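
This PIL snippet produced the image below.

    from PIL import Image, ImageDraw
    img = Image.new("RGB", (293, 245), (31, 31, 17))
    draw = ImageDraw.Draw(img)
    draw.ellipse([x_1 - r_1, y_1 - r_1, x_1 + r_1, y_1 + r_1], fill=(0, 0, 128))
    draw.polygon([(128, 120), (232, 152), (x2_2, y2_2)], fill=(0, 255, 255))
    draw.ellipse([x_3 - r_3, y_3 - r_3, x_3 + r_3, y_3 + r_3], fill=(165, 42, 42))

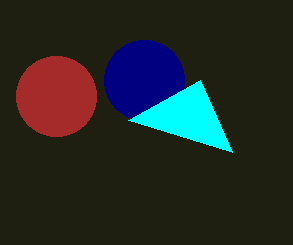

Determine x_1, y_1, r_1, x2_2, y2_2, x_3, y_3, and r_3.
x_1 = 144
y_1 = 80
r_1 = 40
x2_2 = 200
y2_2 = 80
x_3 = 56
y_3 = 96
r_3 = 40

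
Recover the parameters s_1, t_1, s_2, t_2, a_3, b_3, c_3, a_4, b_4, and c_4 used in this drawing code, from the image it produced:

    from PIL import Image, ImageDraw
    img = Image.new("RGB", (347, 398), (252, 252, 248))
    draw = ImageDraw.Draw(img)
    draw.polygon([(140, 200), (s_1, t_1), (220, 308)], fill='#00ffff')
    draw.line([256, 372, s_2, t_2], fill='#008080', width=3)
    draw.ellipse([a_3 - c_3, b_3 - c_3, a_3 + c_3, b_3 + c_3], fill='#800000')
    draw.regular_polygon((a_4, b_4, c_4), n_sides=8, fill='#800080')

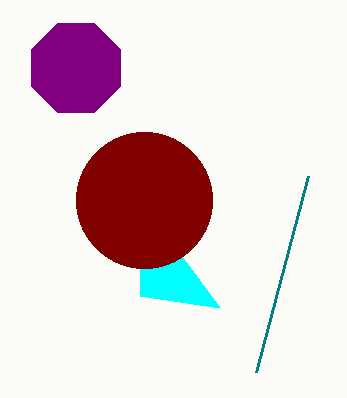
s_1 = 140, t_1 = 296, s_2 = 308, t_2 = 176, a_3 = 144, b_3 = 200, c_3 = 68, a_4 = 76, b_4 = 68, c_4 = 48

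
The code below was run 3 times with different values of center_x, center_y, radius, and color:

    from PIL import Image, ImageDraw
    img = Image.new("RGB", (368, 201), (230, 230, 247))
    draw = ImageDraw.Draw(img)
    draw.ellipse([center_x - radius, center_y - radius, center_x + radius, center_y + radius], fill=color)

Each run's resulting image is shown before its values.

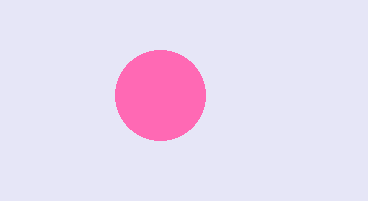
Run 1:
center_x = 160, center_y = 95, radius = 45, color = 'hotpink'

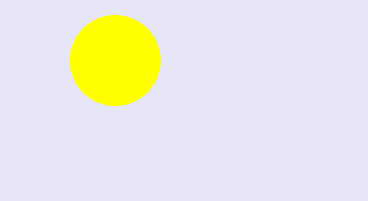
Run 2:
center_x = 115, center_y = 60, radius = 45, color = 'yellow'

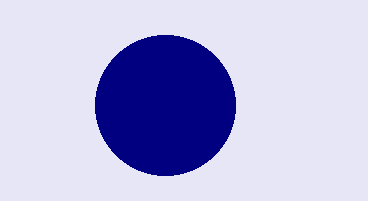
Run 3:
center_x = 165, center_y = 105, radius = 70, color = 'navy'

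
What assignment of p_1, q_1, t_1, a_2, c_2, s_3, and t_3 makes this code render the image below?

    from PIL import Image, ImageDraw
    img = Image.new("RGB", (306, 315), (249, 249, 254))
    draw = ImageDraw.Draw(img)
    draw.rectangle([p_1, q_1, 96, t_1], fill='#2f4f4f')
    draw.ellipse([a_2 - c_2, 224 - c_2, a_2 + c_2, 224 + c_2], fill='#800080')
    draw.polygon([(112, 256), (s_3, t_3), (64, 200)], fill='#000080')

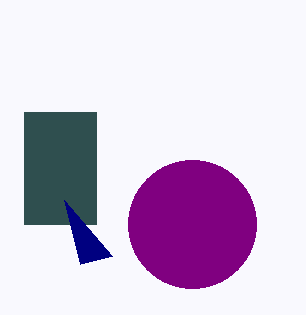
p_1 = 24
q_1 = 112
t_1 = 224
a_2 = 192
c_2 = 64
s_3 = 80
t_3 = 264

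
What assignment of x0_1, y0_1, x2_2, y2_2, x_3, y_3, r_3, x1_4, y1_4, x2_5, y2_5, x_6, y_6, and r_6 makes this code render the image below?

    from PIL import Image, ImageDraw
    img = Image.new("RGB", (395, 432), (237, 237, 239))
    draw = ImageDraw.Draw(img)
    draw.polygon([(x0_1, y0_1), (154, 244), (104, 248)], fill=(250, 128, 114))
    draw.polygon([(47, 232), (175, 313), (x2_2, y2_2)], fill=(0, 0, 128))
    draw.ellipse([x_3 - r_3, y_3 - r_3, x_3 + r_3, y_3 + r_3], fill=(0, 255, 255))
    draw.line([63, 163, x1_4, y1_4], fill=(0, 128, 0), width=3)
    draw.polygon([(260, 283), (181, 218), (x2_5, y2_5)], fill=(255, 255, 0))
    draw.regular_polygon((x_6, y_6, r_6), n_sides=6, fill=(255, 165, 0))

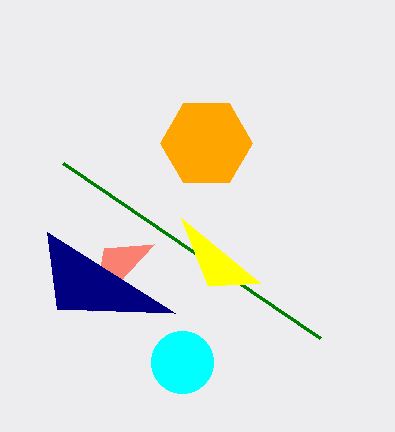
x0_1 = 92; y0_1 = 311; x2_2 = 57; y2_2 = 309; x_3 = 182; y_3 = 362; r_3 = 31; x1_4 = 320; y1_4 = 338; x2_5 = 208; y2_5 = 286; x_6 = 206; y_6 = 143; r_6 = 46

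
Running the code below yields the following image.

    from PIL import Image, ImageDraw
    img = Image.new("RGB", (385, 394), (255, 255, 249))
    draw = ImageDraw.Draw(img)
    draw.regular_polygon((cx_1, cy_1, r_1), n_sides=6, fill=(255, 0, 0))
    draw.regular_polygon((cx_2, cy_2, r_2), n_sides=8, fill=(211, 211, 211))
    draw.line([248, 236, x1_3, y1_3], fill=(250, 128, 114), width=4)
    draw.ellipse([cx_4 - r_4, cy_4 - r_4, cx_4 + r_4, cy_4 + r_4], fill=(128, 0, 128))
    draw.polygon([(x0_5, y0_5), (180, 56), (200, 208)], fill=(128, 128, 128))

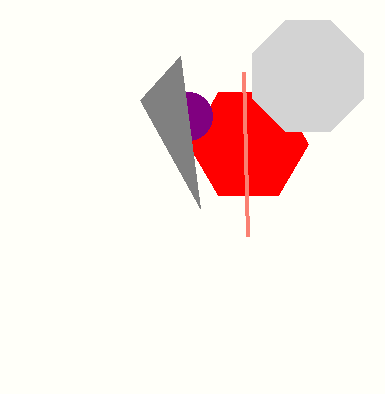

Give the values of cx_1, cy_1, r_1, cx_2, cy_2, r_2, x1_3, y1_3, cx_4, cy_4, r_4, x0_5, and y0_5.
cx_1 = 248, cy_1 = 144, r_1 = 60, cx_2 = 308, cy_2 = 76, r_2 = 60, x1_3 = 244, y1_3 = 72, cx_4 = 188, cy_4 = 116, r_4 = 24, x0_5 = 140, y0_5 = 100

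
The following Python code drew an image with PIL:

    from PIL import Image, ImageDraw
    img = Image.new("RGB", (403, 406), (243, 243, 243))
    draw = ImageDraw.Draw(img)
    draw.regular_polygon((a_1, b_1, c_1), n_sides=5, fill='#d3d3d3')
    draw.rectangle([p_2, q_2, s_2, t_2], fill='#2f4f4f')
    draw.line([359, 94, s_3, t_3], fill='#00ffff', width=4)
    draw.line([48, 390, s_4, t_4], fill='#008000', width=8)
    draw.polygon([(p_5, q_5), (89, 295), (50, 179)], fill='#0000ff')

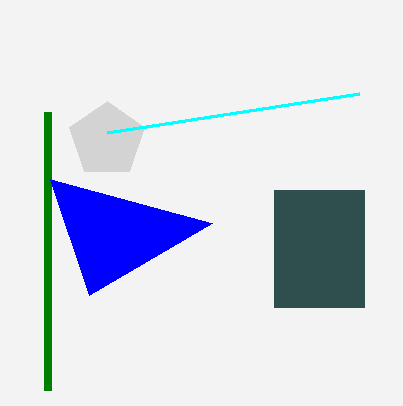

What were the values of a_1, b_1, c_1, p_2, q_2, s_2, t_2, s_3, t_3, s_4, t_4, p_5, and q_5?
a_1 = 107
b_1 = 140
c_1 = 39
p_2 = 274
q_2 = 190
s_2 = 364
t_2 = 307
s_3 = 107
t_3 = 133
s_4 = 48
t_4 = 112
p_5 = 212
q_5 = 223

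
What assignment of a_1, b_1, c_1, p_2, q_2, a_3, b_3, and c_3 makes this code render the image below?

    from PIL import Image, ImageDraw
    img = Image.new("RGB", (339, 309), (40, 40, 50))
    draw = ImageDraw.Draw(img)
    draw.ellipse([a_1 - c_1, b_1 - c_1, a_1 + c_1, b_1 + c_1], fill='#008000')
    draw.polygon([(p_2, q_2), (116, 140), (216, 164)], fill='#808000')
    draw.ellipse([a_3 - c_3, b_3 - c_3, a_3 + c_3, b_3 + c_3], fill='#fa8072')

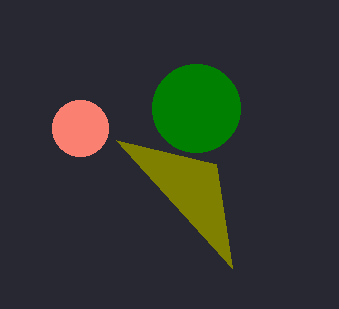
a_1 = 196, b_1 = 108, c_1 = 44, p_2 = 232, q_2 = 268, a_3 = 80, b_3 = 128, c_3 = 28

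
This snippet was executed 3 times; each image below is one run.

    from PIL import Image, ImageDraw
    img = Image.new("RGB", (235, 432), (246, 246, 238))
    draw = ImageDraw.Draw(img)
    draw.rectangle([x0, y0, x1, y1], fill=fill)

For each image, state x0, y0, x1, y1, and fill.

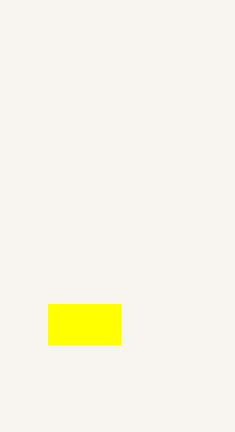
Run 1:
x0 = 48; y0 = 304; x1 = 120; y1 = 344; fill = 'yellow'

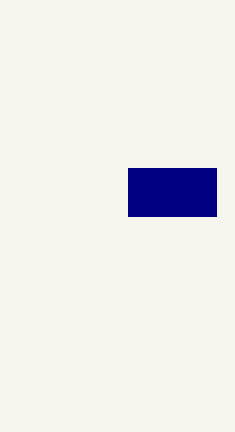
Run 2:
x0 = 128; y0 = 168; x1 = 216; y1 = 216; fill = 'navy'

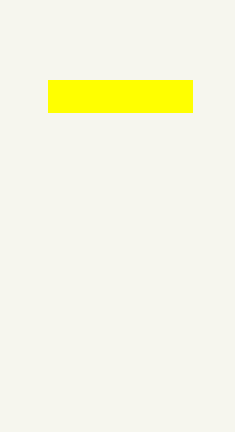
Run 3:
x0 = 48; y0 = 80; x1 = 192; y1 = 112; fill = 'yellow'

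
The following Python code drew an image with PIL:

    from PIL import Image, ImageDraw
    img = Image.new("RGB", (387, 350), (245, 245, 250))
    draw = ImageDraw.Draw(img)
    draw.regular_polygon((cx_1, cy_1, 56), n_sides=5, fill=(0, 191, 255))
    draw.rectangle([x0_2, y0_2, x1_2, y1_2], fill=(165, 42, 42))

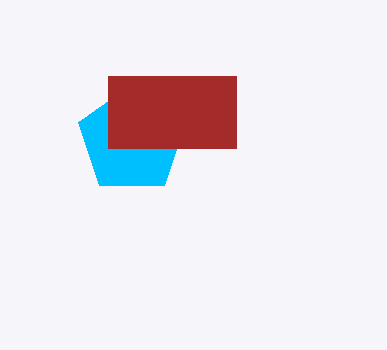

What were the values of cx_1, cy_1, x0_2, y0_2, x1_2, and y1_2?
cx_1 = 132
cy_1 = 140
x0_2 = 108
y0_2 = 76
x1_2 = 236
y1_2 = 148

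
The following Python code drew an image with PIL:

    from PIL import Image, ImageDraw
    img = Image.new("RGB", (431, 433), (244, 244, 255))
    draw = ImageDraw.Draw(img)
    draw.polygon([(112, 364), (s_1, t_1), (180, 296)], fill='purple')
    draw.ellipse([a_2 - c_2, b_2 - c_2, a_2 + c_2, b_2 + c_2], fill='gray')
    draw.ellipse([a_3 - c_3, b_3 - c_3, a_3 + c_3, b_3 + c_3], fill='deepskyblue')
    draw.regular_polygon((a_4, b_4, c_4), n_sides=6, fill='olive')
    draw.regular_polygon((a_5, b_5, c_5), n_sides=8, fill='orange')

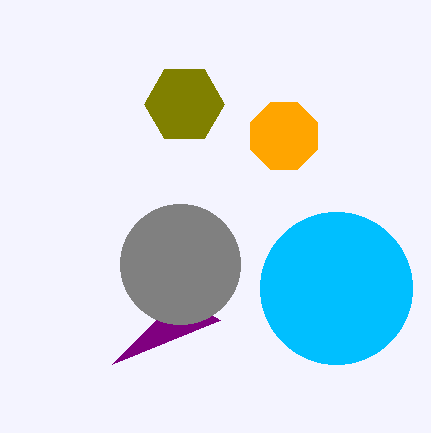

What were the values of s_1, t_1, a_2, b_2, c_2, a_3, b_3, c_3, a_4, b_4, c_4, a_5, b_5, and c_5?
s_1 = 220
t_1 = 320
a_2 = 180
b_2 = 264
c_2 = 60
a_3 = 336
b_3 = 288
c_3 = 76
a_4 = 184
b_4 = 104
c_4 = 40
a_5 = 284
b_5 = 136
c_5 = 36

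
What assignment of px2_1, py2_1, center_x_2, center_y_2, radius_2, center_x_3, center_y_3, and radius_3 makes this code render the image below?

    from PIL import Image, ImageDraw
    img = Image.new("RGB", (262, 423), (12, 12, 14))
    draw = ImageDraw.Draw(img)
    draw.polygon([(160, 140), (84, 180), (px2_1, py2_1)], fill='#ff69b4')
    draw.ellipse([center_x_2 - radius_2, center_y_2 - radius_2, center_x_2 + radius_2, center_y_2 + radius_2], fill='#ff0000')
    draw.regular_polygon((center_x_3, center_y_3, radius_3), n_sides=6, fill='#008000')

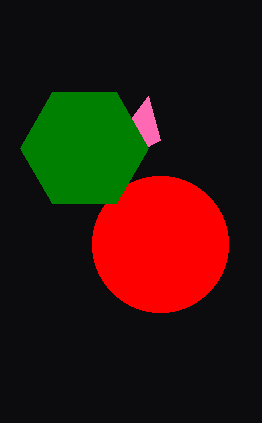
px2_1 = 148
py2_1 = 96
center_x_2 = 160
center_y_2 = 244
radius_2 = 68
center_x_3 = 84
center_y_3 = 148
radius_3 = 64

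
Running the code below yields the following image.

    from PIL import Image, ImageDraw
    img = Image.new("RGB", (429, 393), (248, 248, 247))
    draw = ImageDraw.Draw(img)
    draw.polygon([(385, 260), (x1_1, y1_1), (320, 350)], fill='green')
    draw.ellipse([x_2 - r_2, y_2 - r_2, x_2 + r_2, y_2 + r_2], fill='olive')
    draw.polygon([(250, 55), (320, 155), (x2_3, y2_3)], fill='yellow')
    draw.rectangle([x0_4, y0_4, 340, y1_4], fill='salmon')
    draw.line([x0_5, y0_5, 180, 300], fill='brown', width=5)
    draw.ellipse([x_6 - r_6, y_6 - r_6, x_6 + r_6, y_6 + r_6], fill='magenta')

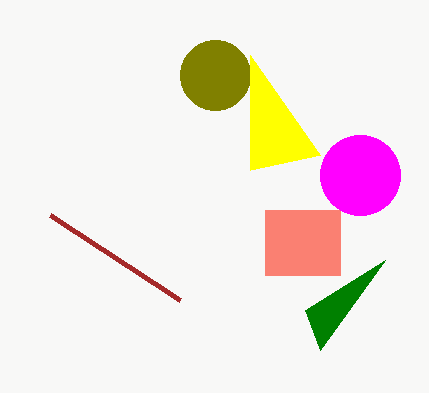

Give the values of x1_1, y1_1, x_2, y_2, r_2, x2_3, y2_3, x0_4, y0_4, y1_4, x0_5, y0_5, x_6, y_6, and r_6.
x1_1 = 305
y1_1 = 310
x_2 = 215
y_2 = 75
r_2 = 35
x2_3 = 250
y2_3 = 170
x0_4 = 265
y0_4 = 210
y1_4 = 275
x0_5 = 50
y0_5 = 215
x_6 = 360
y_6 = 175
r_6 = 40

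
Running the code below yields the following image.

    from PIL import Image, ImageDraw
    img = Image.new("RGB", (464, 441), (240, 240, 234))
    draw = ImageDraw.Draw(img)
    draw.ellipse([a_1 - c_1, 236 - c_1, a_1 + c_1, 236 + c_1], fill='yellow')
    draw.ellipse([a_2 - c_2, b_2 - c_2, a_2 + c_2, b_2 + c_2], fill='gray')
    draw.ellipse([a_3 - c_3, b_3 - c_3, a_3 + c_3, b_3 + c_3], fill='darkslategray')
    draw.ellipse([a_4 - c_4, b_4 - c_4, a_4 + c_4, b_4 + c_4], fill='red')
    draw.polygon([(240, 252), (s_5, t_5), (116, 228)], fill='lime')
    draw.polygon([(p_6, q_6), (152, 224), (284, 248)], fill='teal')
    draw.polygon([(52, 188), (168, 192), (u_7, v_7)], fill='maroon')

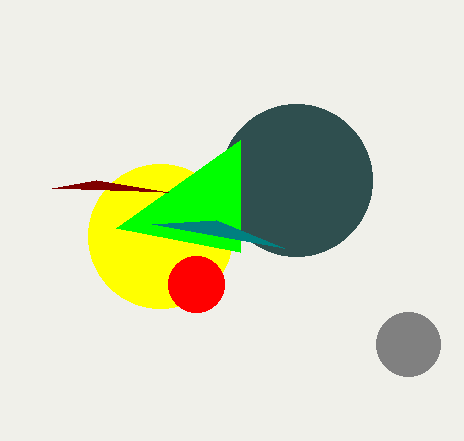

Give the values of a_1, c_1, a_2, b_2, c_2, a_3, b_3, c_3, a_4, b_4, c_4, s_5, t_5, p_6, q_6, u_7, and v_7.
a_1 = 160; c_1 = 72; a_2 = 408; b_2 = 344; c_2 = 32; a_3 = 296; b_3 = 180; c_3 = 76; a_4 = 196; b_4 = 284; c_4 = 28; s_5 = 240; t_5 = 140; p_6 = 216; q_6 = 220; u_7 = 96; v_7 = 180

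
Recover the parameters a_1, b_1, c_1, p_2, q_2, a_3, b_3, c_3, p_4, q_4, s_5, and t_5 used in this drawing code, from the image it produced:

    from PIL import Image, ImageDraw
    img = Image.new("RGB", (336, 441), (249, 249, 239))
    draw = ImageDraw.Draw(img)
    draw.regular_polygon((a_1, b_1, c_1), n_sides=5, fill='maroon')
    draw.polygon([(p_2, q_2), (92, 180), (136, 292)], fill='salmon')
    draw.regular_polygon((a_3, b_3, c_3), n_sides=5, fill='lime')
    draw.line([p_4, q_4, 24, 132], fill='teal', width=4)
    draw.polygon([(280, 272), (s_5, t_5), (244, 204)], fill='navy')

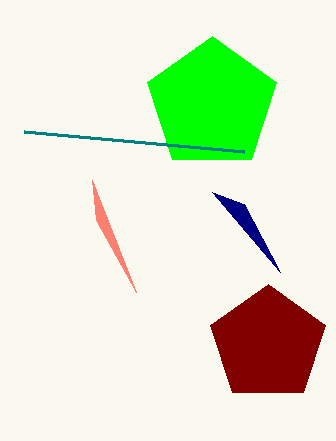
a_1 = 268, b_1 = 344, c_1 = 60, p_2 = 96, q_2 = 220, a_3 = 212, b_3 = 104, c_3 = 68, p_4 = 244, q_4 = 152, s_5 = 212, t_5 = 192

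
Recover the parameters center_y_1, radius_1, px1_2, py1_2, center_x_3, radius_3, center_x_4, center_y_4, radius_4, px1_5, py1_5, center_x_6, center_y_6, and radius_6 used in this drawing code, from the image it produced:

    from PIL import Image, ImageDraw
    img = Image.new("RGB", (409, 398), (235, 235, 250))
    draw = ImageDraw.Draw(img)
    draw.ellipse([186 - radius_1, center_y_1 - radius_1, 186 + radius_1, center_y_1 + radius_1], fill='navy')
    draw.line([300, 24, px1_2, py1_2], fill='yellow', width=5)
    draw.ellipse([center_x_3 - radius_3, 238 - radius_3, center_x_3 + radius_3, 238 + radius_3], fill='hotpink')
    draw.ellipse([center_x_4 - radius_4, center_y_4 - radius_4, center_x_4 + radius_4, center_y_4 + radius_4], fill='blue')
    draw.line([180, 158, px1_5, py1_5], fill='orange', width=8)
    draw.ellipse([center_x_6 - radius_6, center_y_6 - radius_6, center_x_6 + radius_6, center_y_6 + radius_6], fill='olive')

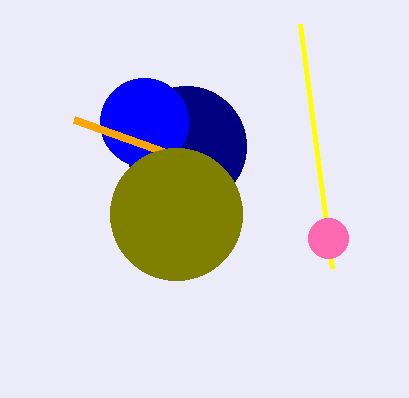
center_y_1 = 146; radius_1 = 60; px1_2 = 332; py1_2 = 268; center_x_3 = 328; radius_3 = 20; center_x_4 = 144; center_y_4 = 122; radius_4 = 44; px1_5 = 74; py1_5 = 120; center_x_6 = 176; center_y_6 = 214; radius_6 = 66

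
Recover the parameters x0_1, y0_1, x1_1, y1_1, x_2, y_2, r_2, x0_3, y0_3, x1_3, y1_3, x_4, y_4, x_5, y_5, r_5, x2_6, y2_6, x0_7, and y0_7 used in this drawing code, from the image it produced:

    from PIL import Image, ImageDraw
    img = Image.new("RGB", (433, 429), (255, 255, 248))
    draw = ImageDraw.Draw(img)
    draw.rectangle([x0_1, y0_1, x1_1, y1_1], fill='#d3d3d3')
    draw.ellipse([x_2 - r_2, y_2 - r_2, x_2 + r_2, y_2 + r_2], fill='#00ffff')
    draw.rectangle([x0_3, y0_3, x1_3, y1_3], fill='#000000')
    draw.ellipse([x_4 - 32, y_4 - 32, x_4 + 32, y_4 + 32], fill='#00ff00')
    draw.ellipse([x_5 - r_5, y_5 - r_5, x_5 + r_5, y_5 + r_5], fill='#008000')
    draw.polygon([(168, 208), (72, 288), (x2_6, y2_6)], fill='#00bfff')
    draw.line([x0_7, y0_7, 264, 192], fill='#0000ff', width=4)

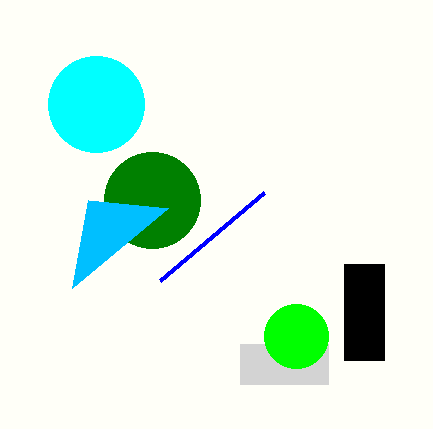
x0_1 = 240
y0_1 = 344
x1_1 = 328
y1_1 = 384
x_2 = 96
y_2 = 104
r_2 = 48
x0_3 = 344
y0_3 = 264
x1_3 = 384
y1_3 = 360
x_4 = 296
y_4 = 336
x_5 = 152
y_5 = 200
r_5 = 48
x2_6 = 88
y2_6 = 200
x0_7 = 160
y0_7 = 280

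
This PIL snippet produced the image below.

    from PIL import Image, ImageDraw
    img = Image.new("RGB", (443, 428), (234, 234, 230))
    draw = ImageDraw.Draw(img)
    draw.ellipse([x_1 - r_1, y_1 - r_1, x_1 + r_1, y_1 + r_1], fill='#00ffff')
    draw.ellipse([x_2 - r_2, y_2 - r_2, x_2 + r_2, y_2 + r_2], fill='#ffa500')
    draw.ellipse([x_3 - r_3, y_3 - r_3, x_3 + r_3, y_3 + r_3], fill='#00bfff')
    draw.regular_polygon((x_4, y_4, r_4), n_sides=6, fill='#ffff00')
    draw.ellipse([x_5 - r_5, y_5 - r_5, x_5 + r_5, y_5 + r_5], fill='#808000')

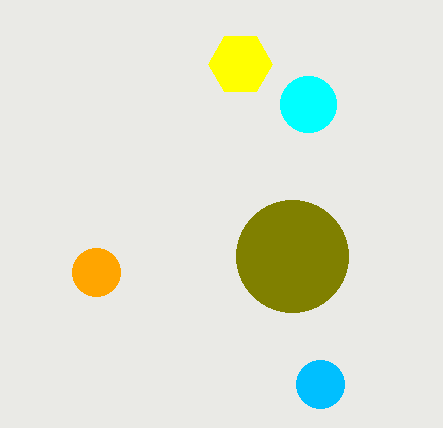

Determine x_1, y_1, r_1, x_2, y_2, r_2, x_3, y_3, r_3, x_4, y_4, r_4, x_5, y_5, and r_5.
x_1 = 308, y_1 = 104, r_1 = 28, x_2 = 96, y_2 = 272, r_2 = 24, x_3 = 320, y_3 = 384, r_3 = 24, x_4 = 240, y_4 = 64, r_4 = 32, x_5 = 292, y_5 = 256, r_5 = 56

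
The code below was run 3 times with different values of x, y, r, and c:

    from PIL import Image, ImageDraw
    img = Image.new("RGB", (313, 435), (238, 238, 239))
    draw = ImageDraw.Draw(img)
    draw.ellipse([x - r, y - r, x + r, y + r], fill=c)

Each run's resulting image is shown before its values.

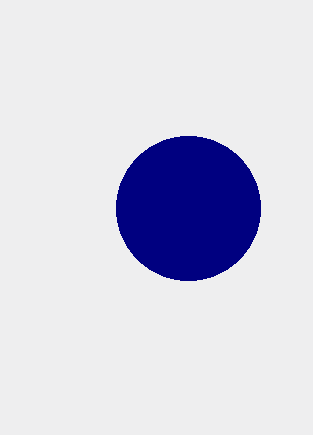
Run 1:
x = 188, y = 208, r = 72, c = 'navy'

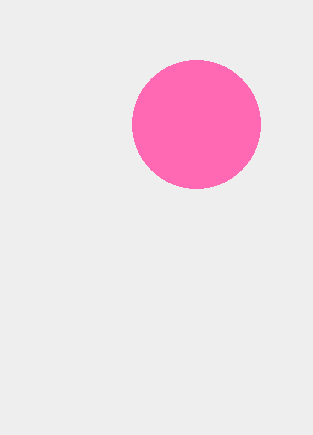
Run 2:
x = 196, y = 124, r = 64, c = 'hotpink'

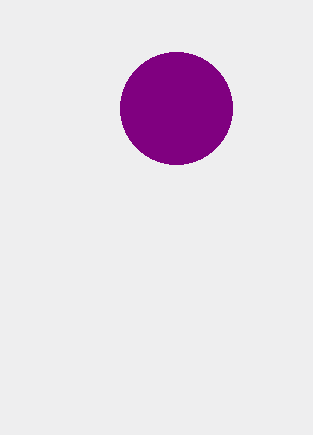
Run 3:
x = 176
y = 108
r = 56
c = 'purple'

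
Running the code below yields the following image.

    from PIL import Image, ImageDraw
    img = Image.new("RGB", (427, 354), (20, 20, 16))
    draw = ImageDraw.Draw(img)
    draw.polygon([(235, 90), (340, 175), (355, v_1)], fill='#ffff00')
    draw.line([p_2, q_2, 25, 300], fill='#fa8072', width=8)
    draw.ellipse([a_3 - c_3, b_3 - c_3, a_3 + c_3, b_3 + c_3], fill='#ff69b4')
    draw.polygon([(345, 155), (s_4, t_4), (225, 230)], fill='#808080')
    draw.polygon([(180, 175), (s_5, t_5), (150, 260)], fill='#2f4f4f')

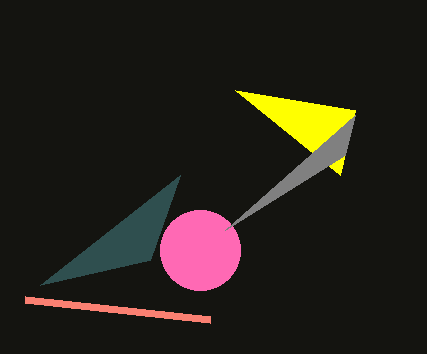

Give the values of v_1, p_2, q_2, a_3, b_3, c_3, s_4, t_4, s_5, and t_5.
v_1 = 110, p_2 = 210, q_2 = 320, a_3 = 200, b_3 = 250, c_3 = 40, s_4 = 355, t_4 = 115, s_5 = 40, t_5 = 285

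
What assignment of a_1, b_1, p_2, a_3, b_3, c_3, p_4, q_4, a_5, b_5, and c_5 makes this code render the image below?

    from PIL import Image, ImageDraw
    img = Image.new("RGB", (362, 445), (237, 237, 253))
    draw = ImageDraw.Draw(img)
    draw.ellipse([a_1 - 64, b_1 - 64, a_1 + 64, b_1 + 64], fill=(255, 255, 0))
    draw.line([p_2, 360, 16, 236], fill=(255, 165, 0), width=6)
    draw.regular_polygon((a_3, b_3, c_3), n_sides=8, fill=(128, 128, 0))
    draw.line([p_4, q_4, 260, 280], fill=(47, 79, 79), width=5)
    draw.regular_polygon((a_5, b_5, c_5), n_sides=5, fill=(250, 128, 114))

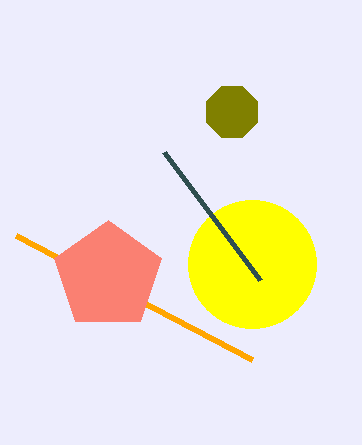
a_1 = 252, b_1 = 264, p_2 = 252, a_3 = 232, b_3 = 112, c_3 = 28, p_4 = 164, q_4 = 152, a_5 = 108, b_5 = 276, c_5 = 56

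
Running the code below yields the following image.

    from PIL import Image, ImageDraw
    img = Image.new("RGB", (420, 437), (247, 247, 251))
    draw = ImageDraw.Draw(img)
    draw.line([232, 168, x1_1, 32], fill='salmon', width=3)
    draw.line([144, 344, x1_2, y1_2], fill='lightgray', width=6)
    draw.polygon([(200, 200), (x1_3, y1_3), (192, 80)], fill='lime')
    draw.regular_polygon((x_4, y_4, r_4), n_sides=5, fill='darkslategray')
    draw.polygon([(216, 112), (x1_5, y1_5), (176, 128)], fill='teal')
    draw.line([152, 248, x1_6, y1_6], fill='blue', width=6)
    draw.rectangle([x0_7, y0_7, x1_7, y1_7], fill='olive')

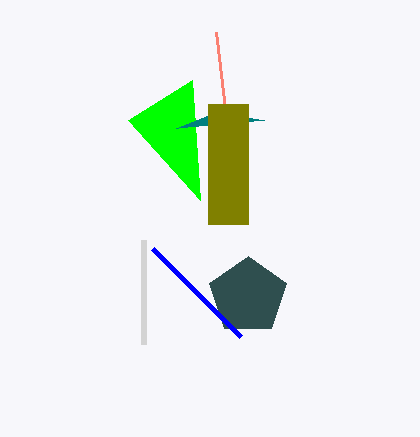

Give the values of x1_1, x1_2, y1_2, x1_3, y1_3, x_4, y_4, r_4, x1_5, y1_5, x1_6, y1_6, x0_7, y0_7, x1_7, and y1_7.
x1_1 = 216, x1_2 = 144, y1_2 = 240, x1_3 = 128, y1_3 = 120, x_4 = 248, y_4 = 296, r_4 = 40, x1_5 = 264, y1_5 = 120, x1_6 = 240, y1_6 = 336, x0_7 = 208, y0_7 = 104, x1_7 = 248, y1_7 = 224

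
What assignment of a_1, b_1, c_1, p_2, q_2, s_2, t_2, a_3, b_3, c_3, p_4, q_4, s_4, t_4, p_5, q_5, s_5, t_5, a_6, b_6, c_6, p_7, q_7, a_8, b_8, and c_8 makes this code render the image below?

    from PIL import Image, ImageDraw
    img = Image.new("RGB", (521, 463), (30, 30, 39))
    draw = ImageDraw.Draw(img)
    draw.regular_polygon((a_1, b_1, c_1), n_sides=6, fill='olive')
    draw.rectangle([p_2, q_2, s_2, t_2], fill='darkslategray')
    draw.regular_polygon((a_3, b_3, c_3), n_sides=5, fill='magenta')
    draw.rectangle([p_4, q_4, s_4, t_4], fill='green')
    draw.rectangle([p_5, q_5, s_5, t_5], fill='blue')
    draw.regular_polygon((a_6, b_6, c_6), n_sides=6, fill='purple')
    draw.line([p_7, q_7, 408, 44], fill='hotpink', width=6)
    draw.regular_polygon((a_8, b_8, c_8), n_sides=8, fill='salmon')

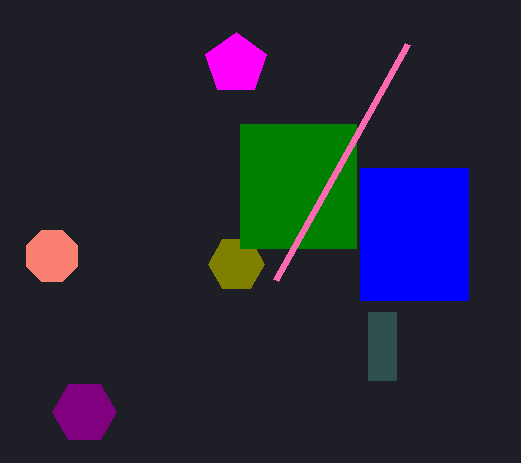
a_1 = 236; b_1 = 264; c_1 = 28; p_2 = 368; q_2 = 312; s_2 = 396; t_2 = 380; a_3 = 236; b_3 = 64; c_3 = 32; p_4 = 240; q_4 = 124; s_4 = 356; t_4 = 248; p_5 = 360; q_5 = 168; s_5 = 468; t_5 = 300; a_6 = 84; b_6 = 412; c_6 = 32; p_7 = 276; q_7 = 280; a_8 = 52; b_8 = 256; c_8 = 28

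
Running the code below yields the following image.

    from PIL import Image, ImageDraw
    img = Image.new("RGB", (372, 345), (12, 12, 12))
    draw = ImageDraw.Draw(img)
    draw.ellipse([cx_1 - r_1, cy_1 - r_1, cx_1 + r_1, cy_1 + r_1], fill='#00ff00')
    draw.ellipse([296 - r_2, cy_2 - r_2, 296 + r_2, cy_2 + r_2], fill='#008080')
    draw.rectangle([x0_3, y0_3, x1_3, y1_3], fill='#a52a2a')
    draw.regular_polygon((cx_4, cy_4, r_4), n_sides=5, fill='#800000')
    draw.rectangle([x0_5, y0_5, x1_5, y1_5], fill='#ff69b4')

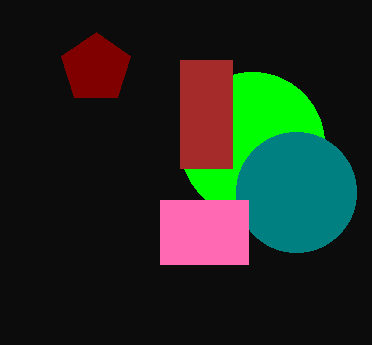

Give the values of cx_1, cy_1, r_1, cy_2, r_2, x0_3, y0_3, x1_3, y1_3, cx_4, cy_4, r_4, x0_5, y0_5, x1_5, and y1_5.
cx_1 = 252
cy_1 = 144
r_1 = 72
cy_2 = 192
r_2 = 60
x0_3 = 180
y0_3 = 60
x1_3 = 232
y1_3 = 168
cx_4 = 96
cy_4 = 68
r_4 = 36
x0_5 = 160
y0_5 = 200
x1_5 = 248
y1_5 = 264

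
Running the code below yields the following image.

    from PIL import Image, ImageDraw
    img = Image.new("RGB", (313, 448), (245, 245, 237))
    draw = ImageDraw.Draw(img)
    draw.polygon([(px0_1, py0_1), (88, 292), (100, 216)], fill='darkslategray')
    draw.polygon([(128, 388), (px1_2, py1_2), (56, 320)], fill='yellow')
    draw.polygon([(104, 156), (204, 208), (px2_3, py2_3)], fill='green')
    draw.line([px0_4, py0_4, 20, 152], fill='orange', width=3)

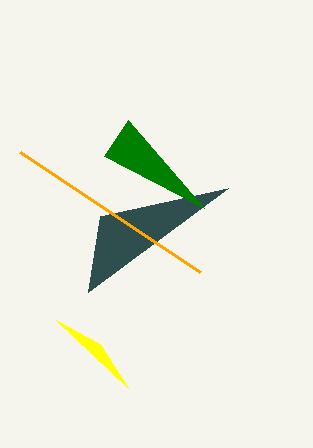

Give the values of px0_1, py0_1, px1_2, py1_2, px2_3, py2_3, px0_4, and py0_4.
px0_1 = 228
py0_1 = 188
px1_2 = 100
py1_2 = 344
px2_3 = 128
py2_3 = 120
px0_4 = 200
py0_4 = 272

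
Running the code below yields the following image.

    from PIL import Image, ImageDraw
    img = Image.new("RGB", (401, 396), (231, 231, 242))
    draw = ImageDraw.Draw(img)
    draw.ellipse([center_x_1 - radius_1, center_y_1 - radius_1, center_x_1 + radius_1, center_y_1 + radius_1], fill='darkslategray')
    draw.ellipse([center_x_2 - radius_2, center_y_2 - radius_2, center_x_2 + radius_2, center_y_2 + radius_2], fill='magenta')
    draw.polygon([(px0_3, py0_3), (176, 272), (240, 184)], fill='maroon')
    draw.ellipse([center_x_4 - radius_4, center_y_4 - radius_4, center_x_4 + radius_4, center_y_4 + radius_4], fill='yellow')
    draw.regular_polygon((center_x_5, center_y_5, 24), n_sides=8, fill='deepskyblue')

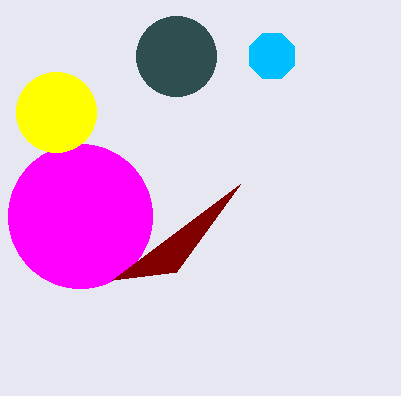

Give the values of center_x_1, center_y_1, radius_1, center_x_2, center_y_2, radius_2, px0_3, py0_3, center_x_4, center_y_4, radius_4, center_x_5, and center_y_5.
center_x_1 = 176, center_y_1 = 56, radius_1 = 40, center_x_2 = 80, center_y_2 = 216, radius_2 = 72, px0_3 = 112, py0_3 = 280, center_x_4 = 56, center_y_4 = 112, radius_4 = 40, center_x_5 = 272, center_y_5 = 56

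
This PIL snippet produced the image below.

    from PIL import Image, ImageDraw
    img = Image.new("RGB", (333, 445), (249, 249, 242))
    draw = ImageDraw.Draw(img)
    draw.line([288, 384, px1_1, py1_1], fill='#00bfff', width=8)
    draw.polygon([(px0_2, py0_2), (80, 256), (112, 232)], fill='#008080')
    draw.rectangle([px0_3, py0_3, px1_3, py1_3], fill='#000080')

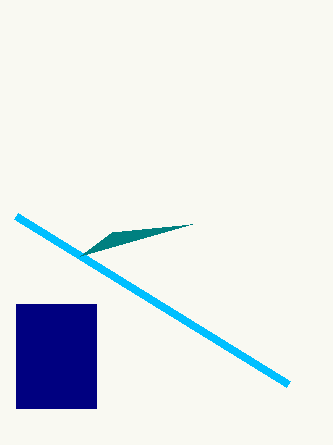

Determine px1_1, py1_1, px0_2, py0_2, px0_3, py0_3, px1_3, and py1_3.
px1_1 = 16; py1_1 = 216; px0_2 = 192; py0_2 = 224; px0_3 = 16; py0_3 = 304; px1_3 = 96; py1_3 = 408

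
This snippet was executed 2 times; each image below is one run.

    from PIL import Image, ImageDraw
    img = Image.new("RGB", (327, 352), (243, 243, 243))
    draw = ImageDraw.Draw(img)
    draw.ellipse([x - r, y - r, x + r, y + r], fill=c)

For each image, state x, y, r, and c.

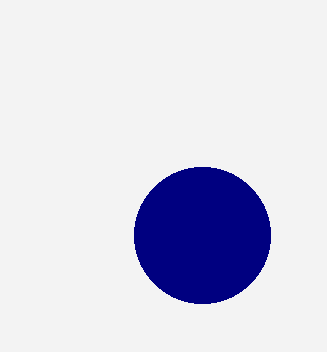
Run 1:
x = 202, y = 235, r = 68, c = 'navy'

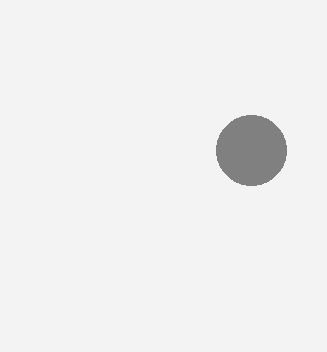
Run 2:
x = 251, y = 150, r = 35, c = 'gray'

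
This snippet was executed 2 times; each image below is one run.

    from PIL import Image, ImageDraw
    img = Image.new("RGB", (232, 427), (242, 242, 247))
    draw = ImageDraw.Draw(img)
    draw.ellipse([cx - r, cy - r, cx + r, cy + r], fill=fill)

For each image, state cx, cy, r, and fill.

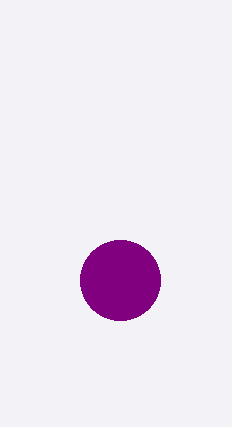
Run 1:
cx = 120; cy = 280; r = 40; fill = 'purple'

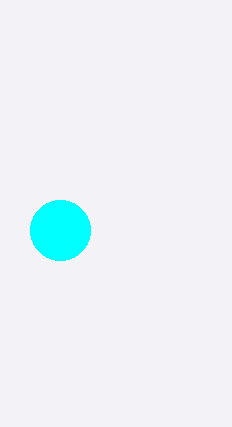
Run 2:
cx = 60; cy = 230; r = 30; fill = 'cyan'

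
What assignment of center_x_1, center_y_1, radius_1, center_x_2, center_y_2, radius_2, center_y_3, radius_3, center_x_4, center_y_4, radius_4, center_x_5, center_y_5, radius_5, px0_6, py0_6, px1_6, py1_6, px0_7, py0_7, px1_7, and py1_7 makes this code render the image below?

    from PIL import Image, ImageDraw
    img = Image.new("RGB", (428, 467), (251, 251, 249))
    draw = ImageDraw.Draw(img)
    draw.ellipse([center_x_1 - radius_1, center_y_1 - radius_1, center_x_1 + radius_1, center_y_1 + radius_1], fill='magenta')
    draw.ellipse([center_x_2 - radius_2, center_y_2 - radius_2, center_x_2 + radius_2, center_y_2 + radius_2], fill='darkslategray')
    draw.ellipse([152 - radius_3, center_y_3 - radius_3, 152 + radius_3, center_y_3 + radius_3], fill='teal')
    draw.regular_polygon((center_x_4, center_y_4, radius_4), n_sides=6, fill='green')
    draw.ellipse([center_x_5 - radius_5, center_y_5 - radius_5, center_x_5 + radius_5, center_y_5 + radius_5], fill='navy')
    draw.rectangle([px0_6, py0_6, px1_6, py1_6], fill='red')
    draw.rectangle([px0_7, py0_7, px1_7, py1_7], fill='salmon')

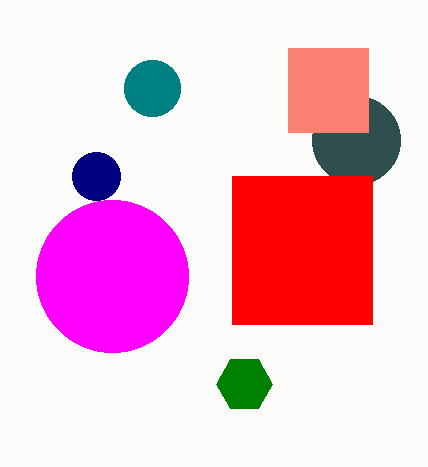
center_x_1 = 112, center_y_1 = 276, radius_1 = 76, center_x_2 = 356, center_y_2 = 140, radius_2 = 44, center_y_3 = 88, radius_3 = 28, center_x_4 = 244, center_y_4 = 384, radius_4 = 28, center_x_5 = 96, center_y_5 = 176, radius_5 = 24, px0_6 = 232, py0_6 = 176, px1_6 = 372, py1_6 = 324, px0_7 = 288, py0_7 = 48, px1_7 = 368, py1_7 = 132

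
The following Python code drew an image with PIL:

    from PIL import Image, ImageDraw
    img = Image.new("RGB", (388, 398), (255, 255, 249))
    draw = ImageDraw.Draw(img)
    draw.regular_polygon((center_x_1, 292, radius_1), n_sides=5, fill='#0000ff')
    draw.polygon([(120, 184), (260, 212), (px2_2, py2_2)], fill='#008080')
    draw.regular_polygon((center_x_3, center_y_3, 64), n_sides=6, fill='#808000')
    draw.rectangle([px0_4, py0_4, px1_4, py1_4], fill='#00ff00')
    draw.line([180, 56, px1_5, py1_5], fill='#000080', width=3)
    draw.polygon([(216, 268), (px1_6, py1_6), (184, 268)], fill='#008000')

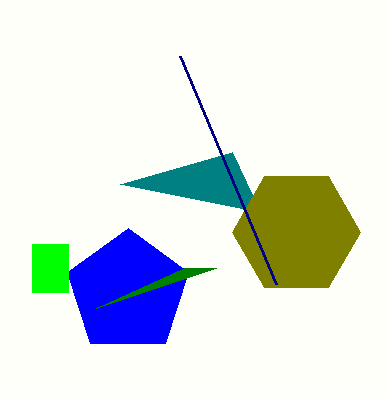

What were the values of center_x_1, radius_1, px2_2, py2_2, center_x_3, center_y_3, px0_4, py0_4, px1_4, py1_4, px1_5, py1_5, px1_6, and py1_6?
center_x_1 = 128; radius_1 = 64; px2_2 = 232; py2_2 = 152; center_x_3 = 296; center_y_3 = 232; px0_4 = 32; py0_4 = 244; px1_4 = 68; py1_4 = 292; px1_5 = 276; py1_5 = 284; px1_6 = 96; py1_6 = 308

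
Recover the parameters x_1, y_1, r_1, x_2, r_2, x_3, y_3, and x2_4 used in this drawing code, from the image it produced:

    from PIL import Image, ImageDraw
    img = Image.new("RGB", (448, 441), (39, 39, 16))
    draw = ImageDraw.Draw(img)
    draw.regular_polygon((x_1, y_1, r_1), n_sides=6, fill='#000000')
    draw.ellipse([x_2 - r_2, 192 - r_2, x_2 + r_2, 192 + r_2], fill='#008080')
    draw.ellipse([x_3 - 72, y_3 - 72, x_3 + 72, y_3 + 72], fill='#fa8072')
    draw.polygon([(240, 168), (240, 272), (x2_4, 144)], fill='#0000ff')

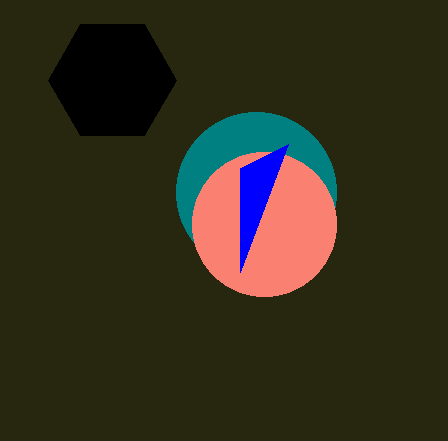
x_1 = 112; y_1 = 80; r_1 = 64; x_2 = 256; r_2 = 80; x_3 = 264; y_3 = 224; x2_4 = 288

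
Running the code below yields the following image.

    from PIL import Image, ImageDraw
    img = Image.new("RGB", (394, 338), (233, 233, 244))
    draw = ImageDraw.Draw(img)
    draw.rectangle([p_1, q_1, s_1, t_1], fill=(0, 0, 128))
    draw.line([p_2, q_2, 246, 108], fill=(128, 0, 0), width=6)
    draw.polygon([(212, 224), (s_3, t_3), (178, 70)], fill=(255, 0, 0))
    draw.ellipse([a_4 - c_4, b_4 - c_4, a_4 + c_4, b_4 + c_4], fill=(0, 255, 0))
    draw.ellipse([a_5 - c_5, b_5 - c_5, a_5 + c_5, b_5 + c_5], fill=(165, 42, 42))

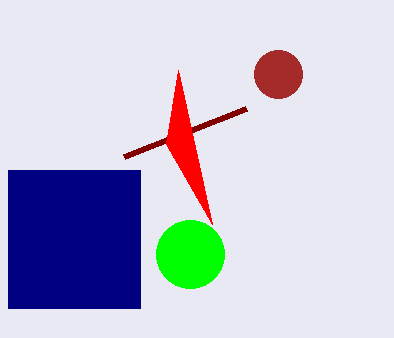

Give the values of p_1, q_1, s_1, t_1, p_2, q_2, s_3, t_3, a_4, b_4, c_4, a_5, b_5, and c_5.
p_1 = 8; q_1 = 170; s_1 = 140; t_1 = 308; p_2 = 124; q_2 = 156; s_3 = 166; t_3 = 144; a_4 = 190; b_4 = 254; c_4 = 34; a_5 = 278; b_5 = 74; c_5 = 24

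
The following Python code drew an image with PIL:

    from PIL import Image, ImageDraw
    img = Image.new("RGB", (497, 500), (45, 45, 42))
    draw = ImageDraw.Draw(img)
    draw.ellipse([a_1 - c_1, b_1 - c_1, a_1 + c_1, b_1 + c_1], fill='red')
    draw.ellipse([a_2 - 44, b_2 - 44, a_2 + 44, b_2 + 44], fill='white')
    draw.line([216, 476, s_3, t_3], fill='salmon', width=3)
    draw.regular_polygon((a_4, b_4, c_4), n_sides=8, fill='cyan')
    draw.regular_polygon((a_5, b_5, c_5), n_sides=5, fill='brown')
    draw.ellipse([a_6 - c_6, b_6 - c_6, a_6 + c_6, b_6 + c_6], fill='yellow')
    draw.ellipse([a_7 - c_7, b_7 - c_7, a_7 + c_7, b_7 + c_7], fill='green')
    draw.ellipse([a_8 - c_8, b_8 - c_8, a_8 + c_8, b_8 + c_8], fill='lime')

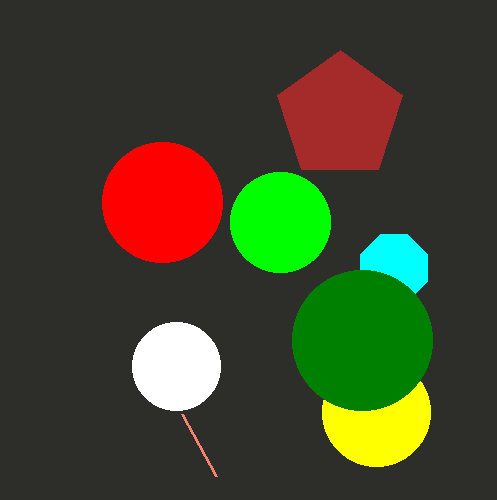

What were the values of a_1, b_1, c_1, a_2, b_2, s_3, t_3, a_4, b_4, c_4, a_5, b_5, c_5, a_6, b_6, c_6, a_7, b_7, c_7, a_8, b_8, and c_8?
a_1 = 162, b_1 = 202, c_1 = 60, a_2 = 176, b_2 = 366, s_3 = 182, t_3 = 414, a_4 = 394, b_4 = 268, c_4 = 36, a_5 = 340, b_5 = 116, c_5 = 66, a_6 = 376, b_6 = 412, c_6 = 54, a_7 = 362, b_7 = 340, c_7 = 70, a_8 = 280, b_8 = 222, c_8 = 50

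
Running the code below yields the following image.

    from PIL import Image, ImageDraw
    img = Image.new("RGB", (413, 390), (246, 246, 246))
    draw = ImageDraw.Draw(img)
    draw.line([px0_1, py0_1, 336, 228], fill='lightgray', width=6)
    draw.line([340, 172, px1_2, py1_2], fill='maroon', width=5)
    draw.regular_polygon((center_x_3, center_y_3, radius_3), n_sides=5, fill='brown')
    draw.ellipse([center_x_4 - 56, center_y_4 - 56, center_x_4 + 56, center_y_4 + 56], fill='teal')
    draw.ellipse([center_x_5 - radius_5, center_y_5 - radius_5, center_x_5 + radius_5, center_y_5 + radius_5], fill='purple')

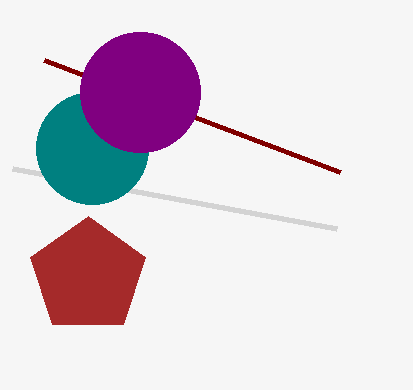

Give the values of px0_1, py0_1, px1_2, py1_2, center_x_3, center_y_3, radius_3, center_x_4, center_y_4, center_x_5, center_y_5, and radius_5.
px0_1 = 12
py0_1 = 168
px1_2 = 44
py1_2 = 60
center_x_3 = 88
center_y_3 = 276
radius_3 = 60
center_x_4 = 92
center_y_4 = 148
center_x_5 = 140
center_y_5 = 92
radius_5 = 60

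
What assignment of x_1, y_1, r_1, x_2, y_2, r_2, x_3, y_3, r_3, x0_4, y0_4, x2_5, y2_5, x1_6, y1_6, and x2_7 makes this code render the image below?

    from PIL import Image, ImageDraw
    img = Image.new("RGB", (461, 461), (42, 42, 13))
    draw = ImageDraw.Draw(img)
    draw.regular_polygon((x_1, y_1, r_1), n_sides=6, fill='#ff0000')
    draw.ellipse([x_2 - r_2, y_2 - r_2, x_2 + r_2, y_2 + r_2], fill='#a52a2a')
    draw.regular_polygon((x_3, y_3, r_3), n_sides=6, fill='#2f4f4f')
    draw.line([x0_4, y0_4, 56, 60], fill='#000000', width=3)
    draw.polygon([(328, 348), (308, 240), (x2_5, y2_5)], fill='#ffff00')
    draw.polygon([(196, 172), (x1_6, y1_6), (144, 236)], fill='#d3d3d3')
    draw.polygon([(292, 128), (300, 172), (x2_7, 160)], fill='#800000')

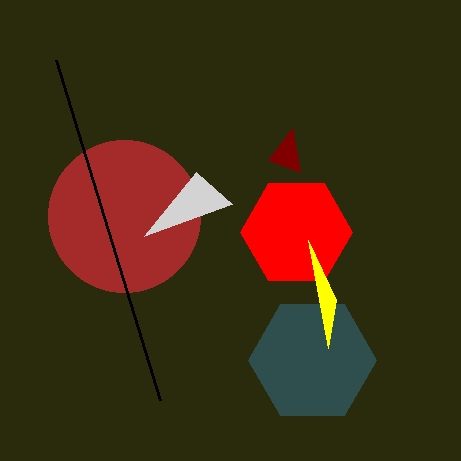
x_1 = 296, y_1 = 232, r_1 = 56, x_2 = 124, y_2 = 216, r_2 = 76, x_3 = 312, y_3 = 360, r_3 = 64, x0_4 = 160, y0_4 = 400, x2_5 = 336, y2_5 = 300, x1_6 = 232, y1_6 = 204, x2_7 = 268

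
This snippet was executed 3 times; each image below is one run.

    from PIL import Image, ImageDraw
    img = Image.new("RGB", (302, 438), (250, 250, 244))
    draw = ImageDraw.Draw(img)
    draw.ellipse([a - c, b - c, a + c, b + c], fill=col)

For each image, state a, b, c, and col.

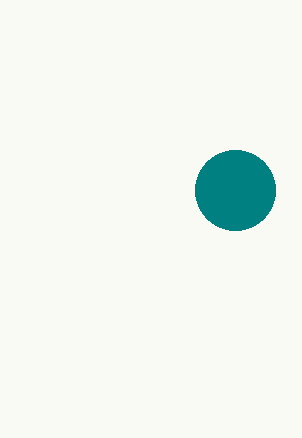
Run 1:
a = 235
b = 190
c = 40
col = 'teal'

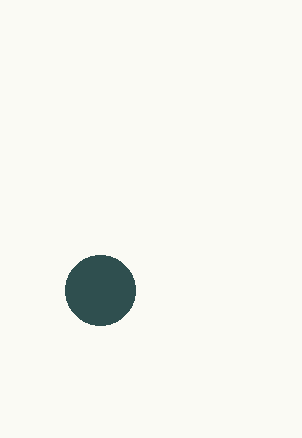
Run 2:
a = 100
b = 290
c = 35
col = 'darkslategray'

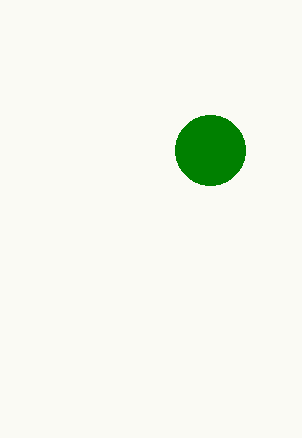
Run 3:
a = 210; b = 150; c = 35; col = 'green'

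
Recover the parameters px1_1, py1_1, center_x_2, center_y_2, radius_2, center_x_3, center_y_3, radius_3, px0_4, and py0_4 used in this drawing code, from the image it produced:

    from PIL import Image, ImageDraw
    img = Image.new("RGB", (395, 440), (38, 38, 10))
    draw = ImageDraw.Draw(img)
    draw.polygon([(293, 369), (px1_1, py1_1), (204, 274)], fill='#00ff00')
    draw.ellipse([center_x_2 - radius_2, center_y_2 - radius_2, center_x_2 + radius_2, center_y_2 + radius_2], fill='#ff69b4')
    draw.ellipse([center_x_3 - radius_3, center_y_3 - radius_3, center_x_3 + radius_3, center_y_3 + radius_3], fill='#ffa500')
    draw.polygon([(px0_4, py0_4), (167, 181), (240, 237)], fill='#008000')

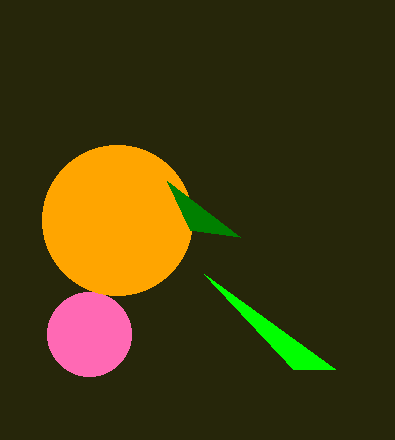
px1_1 = 335; py1_1 = 369; center_x_2 = 89; center_y_2 = 334; radius_2 = 42; center_x_3 = 117; center_y_3 = 220; radius_3 = 75; px0_4 = 190; py0_4 = 230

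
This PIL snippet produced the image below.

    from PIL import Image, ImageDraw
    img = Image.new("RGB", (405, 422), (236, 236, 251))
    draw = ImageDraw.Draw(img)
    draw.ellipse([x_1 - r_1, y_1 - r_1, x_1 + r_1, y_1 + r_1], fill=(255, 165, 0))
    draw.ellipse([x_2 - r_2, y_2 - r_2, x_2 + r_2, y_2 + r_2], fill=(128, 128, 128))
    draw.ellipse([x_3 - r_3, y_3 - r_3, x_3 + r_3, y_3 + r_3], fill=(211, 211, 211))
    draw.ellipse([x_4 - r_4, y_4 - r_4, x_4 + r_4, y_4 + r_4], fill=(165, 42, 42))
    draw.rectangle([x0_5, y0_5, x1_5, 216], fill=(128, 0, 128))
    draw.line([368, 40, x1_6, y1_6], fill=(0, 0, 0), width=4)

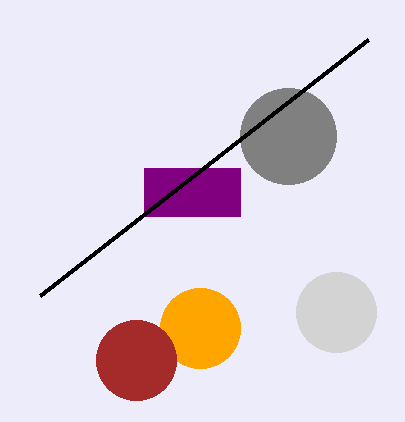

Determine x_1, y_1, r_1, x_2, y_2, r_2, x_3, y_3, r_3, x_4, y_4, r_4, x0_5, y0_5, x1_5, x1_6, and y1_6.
x_1 = 200; y_1 = 328; r_1 = 40; x_2 = 288; y_2 = 136; r_2 = 48; x_3 = 336; y_3 = 312; r_3 = 40; x_4 = 136; y_4 = 360; r_4 = 40; x0_5 = 144; y0_5 = 168; x1_5 = 240; x1_6 = 40; y1_6 = 296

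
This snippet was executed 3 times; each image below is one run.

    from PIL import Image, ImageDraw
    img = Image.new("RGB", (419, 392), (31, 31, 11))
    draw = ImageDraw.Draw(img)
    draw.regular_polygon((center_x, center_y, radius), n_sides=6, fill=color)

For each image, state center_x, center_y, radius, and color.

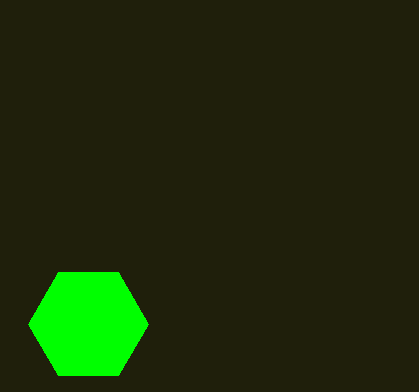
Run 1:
center_x = 88; center_y = 324; radius = 60; color = 'lime'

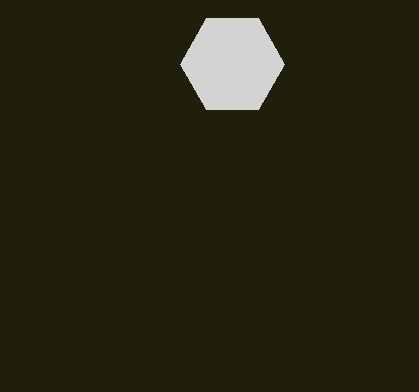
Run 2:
center_x = 232; center_y = 64; radius = 52; color = 'lightgray'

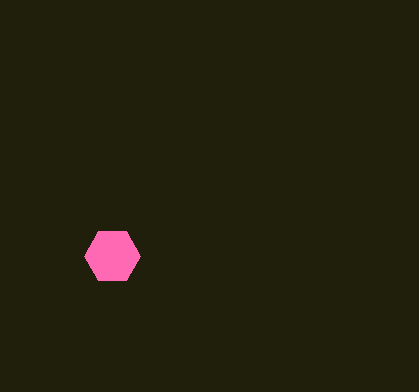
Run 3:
center_x = 112
center_y = 256
radius = 28
color = 'hotpink'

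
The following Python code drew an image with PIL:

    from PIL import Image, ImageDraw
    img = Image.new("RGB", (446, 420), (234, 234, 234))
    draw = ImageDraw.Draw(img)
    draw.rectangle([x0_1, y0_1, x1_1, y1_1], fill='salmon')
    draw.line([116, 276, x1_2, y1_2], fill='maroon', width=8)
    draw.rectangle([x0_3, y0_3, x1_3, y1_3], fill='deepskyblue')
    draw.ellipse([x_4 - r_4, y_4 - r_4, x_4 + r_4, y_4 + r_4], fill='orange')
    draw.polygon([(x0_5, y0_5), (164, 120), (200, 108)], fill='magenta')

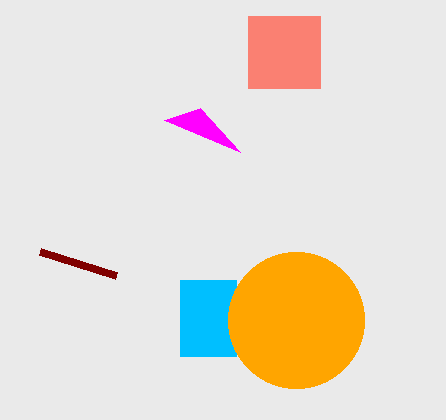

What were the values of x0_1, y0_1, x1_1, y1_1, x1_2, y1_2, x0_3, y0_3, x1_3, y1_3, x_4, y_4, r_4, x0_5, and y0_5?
x0_1 = 248, y0_1 = 16, x1_1 = 320, y1_1 = 88, x1_2 = 40, y1_2 = 252, x0_3 = 180, y0_3 = 280, x1_3 = 236, y1_3 = 356, x_4 = 296, y_4 = 320, r_4 = 68, x0_5 = 240, y0_5 = 152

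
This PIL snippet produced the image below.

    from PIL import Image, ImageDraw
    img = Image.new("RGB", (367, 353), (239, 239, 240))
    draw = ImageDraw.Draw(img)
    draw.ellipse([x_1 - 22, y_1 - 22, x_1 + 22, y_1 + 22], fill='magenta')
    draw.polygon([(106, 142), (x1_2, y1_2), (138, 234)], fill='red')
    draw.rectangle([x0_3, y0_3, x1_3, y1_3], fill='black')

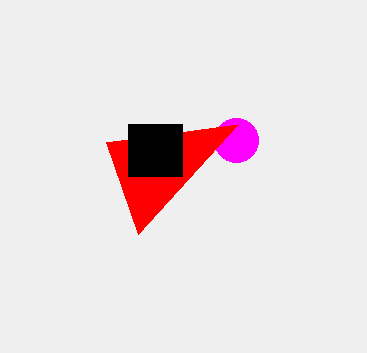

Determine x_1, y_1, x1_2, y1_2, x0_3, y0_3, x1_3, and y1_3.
x_1 = 236; y_1 = 140; x1_2 = 238; y1_2 = 124; x0_3 = 128; y0_3 = 124; x1_3 = 182; y1_3 = 176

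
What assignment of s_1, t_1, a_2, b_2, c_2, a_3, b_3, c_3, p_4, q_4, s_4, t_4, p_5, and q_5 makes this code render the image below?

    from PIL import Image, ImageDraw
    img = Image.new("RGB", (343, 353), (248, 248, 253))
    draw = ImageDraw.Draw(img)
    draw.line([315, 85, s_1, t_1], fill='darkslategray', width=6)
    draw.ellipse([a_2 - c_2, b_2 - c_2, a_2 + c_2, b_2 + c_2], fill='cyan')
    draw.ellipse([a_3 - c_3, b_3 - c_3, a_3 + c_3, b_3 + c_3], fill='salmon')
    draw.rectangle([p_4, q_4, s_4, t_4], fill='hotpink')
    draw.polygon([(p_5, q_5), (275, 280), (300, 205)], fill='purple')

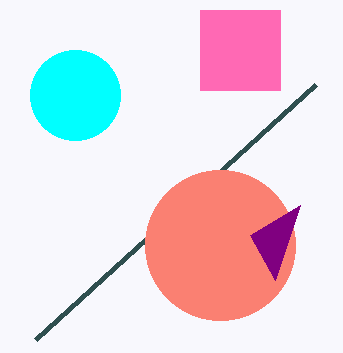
s_1 = 35; t_1 = 340; a_2 = 75; b_2 = 95; c_2 = 45; a_3 = 220; b_3 = 245; c_3 = 75; p_4 = 200; q_4 = 10; s_4 = 280; t_4 = 90; p_5 = 250; q_5 = 235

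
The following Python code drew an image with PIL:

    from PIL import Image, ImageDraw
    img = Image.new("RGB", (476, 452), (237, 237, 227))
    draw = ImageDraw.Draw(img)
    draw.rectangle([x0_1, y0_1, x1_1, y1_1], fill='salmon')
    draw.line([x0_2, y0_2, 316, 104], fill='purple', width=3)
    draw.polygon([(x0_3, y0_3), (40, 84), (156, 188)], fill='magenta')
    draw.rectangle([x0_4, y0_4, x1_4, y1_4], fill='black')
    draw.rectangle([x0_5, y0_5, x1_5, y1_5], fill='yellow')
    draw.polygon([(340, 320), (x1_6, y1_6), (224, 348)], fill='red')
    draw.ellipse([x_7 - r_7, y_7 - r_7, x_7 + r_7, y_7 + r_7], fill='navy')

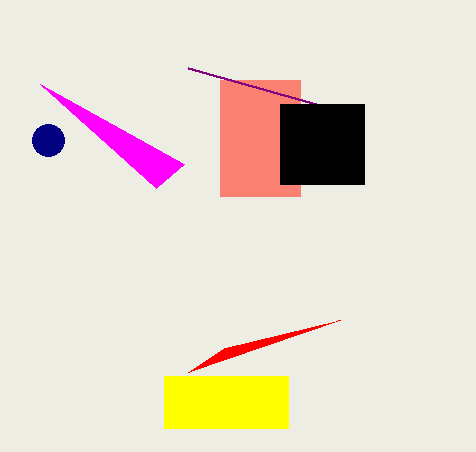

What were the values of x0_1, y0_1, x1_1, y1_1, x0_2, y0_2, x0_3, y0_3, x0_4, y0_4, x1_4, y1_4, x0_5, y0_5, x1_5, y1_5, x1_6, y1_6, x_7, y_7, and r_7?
x0_1 = 220; y0_1 = 80; x1_1 = 300; y1_1 = 196; x0_2 = 188; y0_2 = 68; x0_3 = 184; y0_3 = 164; x0_4 = 280; y0_4 = 104; x1_4 = 364; y1_4 = 184; x0_5 = 164; y0_5 = 376; x1_5 = 288; y1_5 = 428; x1_6 = 188; y1_6 = 372; x_7 = 48; y_7 = 140; r_7 = 16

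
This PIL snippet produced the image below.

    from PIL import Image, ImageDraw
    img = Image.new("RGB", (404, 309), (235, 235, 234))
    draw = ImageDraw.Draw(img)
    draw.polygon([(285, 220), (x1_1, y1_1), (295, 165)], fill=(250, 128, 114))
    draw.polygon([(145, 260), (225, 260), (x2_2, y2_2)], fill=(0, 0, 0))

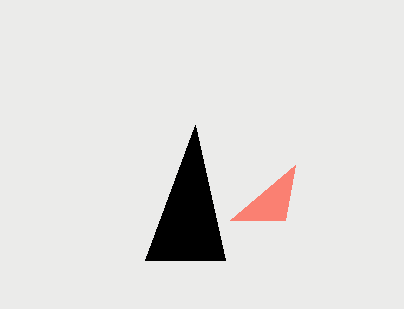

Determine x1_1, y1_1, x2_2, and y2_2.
x1_1 = 230
y1_1 = 220
x2_2 = 195
y2_2 = 125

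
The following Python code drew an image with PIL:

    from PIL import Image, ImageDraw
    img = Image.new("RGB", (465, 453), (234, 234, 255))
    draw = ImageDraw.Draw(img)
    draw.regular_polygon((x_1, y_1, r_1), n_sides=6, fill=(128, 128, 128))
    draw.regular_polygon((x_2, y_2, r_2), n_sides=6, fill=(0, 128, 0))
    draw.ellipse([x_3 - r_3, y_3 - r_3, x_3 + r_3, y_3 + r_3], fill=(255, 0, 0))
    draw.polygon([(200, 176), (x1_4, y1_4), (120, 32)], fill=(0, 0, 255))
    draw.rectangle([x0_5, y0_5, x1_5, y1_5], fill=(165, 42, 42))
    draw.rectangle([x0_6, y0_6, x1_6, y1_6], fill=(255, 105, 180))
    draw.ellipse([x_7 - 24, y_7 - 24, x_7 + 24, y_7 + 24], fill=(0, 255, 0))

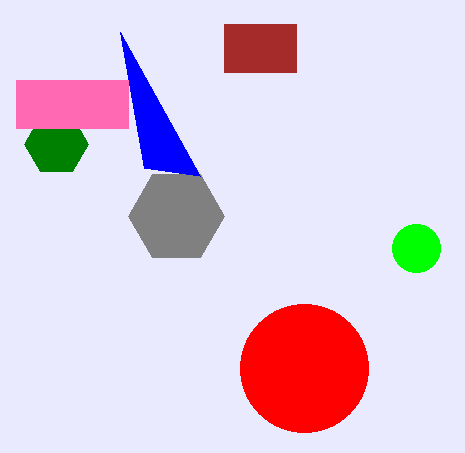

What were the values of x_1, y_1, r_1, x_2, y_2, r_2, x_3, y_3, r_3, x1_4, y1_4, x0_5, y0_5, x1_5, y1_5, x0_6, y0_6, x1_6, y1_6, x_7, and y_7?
x_1 = 176; y_1 = 216; r_1 = 48; x_2 = 56; y_2 = 144; r_2 = 32; x_3 = 304; y_3 = 368; r_3 = 64; x1_4 = 144; y1_4 = 168; x0_5 = 224; y0_5 = 24; x1_5 = 296; y1_5 = 72; x0_6 = 16; y0_6 = 80; x1_6 = 128; y1_6 = 128; x_7 = 416; y_7 = 248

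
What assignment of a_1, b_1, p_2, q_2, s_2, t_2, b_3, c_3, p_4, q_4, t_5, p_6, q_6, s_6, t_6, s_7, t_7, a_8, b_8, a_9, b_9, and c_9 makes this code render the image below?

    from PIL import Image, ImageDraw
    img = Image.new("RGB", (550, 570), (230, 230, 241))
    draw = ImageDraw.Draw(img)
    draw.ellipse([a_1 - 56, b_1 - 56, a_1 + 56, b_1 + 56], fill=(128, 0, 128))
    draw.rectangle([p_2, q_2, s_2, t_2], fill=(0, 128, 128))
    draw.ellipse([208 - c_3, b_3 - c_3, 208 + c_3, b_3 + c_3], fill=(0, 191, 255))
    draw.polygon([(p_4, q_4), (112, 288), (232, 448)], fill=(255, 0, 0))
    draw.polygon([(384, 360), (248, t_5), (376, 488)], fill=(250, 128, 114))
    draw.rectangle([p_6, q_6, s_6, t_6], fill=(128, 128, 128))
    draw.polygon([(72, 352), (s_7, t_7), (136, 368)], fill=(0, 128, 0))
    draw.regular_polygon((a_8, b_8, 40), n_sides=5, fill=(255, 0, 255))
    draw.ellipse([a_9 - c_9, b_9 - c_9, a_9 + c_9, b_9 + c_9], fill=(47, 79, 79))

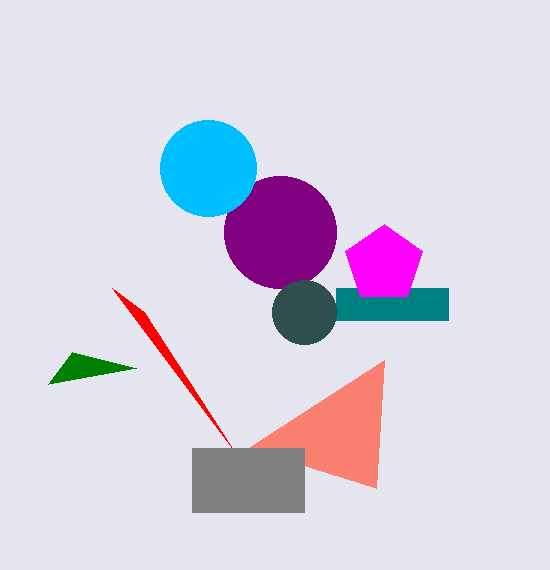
a_1 = 280
b_1 = 232
p_2 = 336
q_2 = 288
s_2 = 448
t_2 = 320
b_3 = 168
c_3 = 48
p_4 = 144
q_4 = 312
t_5 = 448
p_6 = 192
q_6 = 448
s_6 = 304
t_6 = 512
s_7 = 48
t_7 = 384
a_8 = 384
b_8 = 264
a_9 = 304
b_9 = 312
c_9 = 32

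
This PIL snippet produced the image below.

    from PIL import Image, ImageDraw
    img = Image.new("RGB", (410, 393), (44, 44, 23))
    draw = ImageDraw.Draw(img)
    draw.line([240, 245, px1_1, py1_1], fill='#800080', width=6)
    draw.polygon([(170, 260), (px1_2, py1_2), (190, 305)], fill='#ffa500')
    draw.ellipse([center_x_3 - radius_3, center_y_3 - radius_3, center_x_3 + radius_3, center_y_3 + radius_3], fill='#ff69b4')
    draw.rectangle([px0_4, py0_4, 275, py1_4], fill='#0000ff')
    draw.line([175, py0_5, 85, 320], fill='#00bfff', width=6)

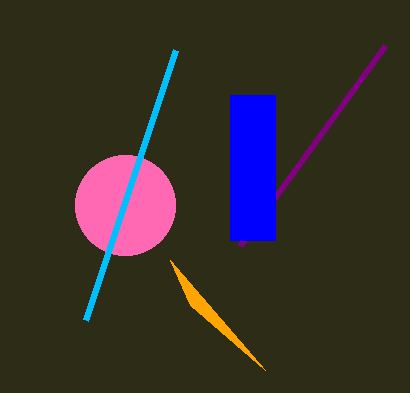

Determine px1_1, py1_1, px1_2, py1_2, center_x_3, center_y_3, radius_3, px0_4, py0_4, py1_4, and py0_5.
px1_1 = 385; py1_1 = 45; px1_2 = 265; py1_2 = 370; center_x_3 = 125; center_y_3 = 205; radius_3 = 50; px0_4 = 230; py0_4 = 95; py1_4 = 240; py0_5 = 50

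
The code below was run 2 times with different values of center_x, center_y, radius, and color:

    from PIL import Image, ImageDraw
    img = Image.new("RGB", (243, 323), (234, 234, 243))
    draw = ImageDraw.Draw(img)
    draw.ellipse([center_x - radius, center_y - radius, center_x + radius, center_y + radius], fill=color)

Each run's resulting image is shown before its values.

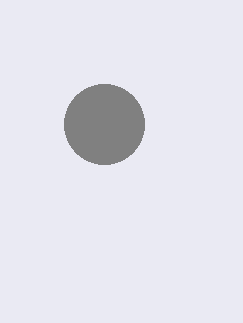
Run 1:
center_x = 104, center_y = 124, radius = 40, color = 'gray'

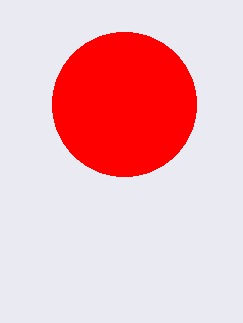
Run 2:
center_x = 124, center_y = 104, radius = 72, color = 'red'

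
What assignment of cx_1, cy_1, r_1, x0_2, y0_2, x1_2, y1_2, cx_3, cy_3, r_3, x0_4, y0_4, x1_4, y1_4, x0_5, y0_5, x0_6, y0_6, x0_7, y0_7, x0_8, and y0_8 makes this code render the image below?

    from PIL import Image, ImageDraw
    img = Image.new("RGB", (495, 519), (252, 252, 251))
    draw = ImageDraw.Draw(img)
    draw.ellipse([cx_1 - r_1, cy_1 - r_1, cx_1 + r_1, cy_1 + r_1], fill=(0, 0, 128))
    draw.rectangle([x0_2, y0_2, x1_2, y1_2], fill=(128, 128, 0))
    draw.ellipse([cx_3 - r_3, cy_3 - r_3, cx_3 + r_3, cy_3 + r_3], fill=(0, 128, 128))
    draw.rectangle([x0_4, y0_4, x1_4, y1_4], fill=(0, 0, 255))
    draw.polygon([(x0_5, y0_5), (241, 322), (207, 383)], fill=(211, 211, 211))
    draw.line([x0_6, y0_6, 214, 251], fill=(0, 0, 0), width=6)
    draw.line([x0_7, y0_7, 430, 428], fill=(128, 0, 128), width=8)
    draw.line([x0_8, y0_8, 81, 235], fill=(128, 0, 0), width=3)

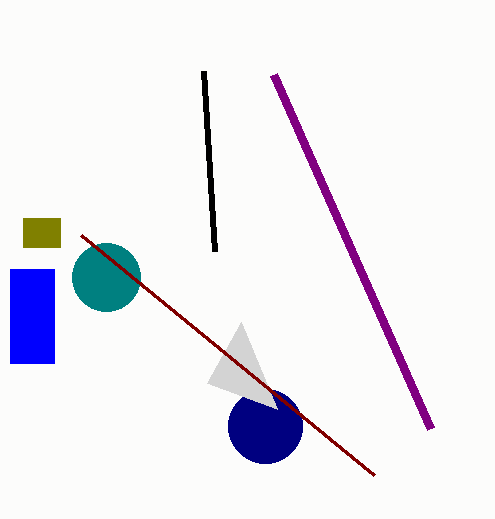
cx_1 = 265; cy_1 = 426; r_1 = 37; x0_2 = 23; y0_2 = 218; x1_2 = 60; y1_2 = 247; cx_3 = 106; cy_3 = 277; r_3 = 34; x0_4 = 10; y0_4 = 269; x1_4 = 54; y1_4 = 363; x0_5 = 277; y0_5 = 409; x0_6 = 203; y0_6 = 71; x0_7 = 273; y0_7 = 74; x0_8 = 374; y0_8 = 475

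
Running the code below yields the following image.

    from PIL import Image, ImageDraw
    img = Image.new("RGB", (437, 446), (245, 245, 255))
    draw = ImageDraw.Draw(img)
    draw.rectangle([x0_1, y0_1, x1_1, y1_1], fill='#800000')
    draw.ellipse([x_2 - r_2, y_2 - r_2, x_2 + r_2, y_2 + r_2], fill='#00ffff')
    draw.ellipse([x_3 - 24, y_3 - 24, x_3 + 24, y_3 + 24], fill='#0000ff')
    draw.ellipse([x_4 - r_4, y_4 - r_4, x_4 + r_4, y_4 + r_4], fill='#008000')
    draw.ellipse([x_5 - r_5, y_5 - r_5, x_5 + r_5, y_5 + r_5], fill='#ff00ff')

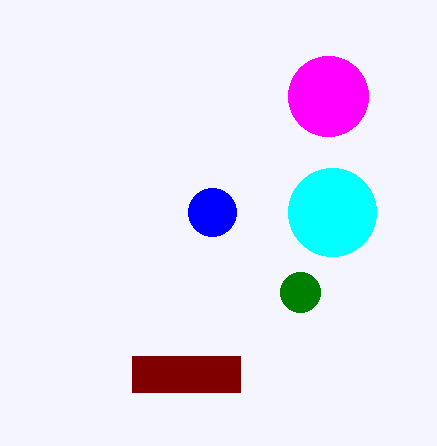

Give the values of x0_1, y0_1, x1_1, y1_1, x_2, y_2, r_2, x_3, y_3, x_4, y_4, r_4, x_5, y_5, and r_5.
x0_1 = 132; y0_1 = 356; x1_1 = 240; y1_1 = 392; x_2 = 332; y_2 = 212; r_2 = 44; x_3 = 212; y_3 = 212; x_4 = 300; y_4 = 292; r_4 = 20; x_5 = 328; y_5 = 96; r_5 = 40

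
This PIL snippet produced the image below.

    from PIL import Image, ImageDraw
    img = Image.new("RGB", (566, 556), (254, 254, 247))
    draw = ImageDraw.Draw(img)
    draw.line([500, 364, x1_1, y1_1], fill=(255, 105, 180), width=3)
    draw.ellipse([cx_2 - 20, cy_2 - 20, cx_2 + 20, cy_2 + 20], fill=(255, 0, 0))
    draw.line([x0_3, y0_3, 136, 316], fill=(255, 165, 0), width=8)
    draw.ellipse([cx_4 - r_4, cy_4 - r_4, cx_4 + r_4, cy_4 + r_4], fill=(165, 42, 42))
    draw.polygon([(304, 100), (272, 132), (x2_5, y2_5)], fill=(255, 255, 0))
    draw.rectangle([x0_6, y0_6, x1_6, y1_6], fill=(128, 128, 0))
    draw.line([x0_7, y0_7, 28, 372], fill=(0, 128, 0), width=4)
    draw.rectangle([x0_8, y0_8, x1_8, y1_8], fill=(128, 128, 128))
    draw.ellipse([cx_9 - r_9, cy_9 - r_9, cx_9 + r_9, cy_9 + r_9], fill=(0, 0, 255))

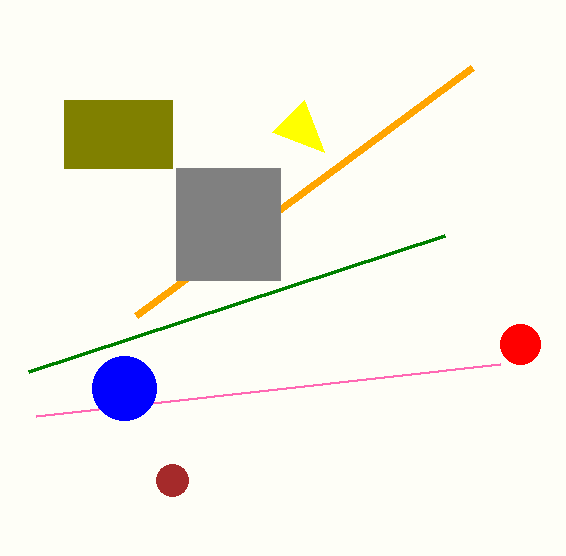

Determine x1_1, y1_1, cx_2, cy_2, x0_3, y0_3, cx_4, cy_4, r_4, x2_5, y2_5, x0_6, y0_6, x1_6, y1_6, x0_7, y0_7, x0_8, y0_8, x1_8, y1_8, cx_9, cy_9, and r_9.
x1_1 = 36; y1_1 = 416; cx_2 = 520; cy_2 = 344; x0_3 = 472; y0_3 = 68; cx_4 = 172; cy_4 = 480; r_4 = 16; x2_5 = 324; y2_5 = 152; x0_6 = 64; y0_6 = 100; x1_6 = 172; y1_6 = 168; x0_7 = 444; y0_7 = 236; x0_8 = 176; y0_8 = 168; x1_8 = 280; y1_8 = 280; cx_9 = 124; cy_9 = 388; r_9 = 32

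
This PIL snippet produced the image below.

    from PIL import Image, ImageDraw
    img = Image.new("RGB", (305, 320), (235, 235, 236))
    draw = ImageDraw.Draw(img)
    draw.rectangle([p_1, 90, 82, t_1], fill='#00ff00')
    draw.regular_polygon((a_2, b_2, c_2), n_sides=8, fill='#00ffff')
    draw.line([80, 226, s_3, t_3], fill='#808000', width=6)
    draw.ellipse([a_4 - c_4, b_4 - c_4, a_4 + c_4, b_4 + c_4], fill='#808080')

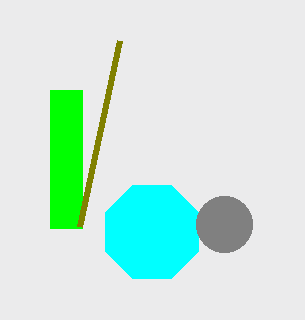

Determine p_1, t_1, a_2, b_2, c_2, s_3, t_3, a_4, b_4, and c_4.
p_1 = 50
t_1 = 228
a_2 = 152
b_2 = 232
c_2 = 50
s_3 = 120
t_3 = 40
a_4 = 224
b_4 = 224
c_4 = 28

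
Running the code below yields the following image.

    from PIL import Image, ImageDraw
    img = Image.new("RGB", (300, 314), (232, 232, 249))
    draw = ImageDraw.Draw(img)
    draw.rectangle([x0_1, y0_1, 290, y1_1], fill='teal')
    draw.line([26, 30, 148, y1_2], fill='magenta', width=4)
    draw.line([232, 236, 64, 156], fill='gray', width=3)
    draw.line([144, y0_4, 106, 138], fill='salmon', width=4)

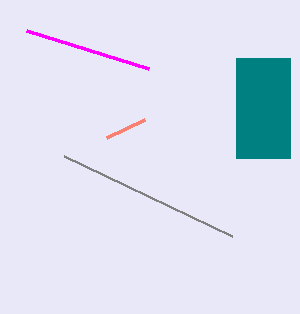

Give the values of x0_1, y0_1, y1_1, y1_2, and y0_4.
x0_1 = 236; y0_1 = 58; y1_1 = 158; y1_2 = 68; y0_4 = 120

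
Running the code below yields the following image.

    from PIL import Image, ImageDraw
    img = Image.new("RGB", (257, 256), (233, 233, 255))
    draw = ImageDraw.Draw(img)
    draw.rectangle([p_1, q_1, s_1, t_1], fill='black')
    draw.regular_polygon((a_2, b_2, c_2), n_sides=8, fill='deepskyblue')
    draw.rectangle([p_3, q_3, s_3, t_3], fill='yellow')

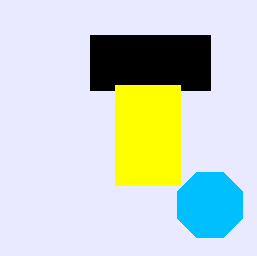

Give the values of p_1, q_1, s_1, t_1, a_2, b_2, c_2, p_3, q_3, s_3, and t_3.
p_1 = 90; q_1 = 35; s_1 = 210; t_1 = 90; a_2 = 210; b_2 = 205; c_2 = 35; p_3 = 115; q_3 = 85; s_3 = 180; t_3 = 185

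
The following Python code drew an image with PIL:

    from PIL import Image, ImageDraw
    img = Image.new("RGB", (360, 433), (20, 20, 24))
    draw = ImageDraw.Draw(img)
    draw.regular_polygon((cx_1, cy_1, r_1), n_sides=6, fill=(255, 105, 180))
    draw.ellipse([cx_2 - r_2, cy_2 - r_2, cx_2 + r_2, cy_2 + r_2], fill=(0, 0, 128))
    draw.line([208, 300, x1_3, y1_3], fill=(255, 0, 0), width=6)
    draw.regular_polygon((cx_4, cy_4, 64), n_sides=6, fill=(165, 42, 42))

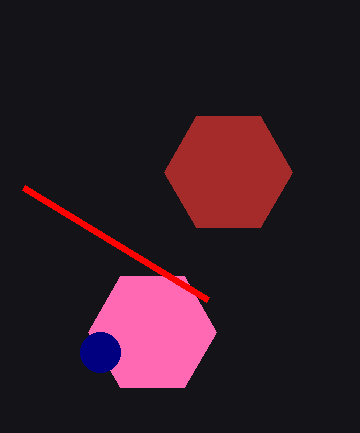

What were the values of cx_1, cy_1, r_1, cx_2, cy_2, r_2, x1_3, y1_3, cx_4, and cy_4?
cx_1 = 152, cy_1 = 332, r_1 = 64, cx_2 = 100, cy_2 = 352, r_2 = 20, x1_3 = 24, y1_3 = 188, cx_4 = 228, cy_4 = 172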